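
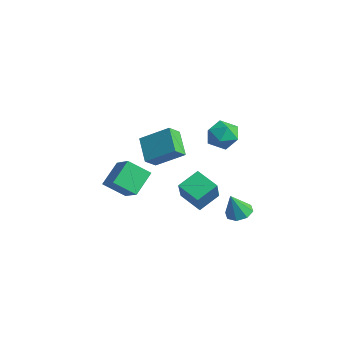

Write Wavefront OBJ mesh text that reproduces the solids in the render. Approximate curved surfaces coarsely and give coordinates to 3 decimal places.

v -4.228 -0.222 -0.431
v -3.027 0.967 0.639
v -4.424 0.59 -1.114
v -3.224 1.78 -0.044
v -2.856 -0.72 -1.416
v -1.656 0.47 -0.346
v -3.053 0.093 -2.099
v -1.852 1.282 -1.029
v -1.623 -3.501 -1.497
v -2.14 -2.241 -0.496
v -3.037 -3.342 -2.427
v -3.555 -2.082 -1.426
v -0.905 -2.478 -2.414
v -1.423 -1.218 -1.413
v -2.32 -2.319 -3.344
v -2.837 -1.059 -2.343
v 1.72 1.432 2.764
v 2.566 1.62 3.282
v 2.274 -0.06 2.398
v 3.12 0.128 2.916
v 2.242 0.023 3.404
v 1.9 0.946 3.63
v 2.94 0.614 2.05
v 2.598 1.537 2.276
v 3.32 1.114 2.841
v 2.889 0.749 3.677
v 1.951 0.811 2.003
v 1.52 0.446 2.839
v -2.541 1.407 -4.757
v -1.701 0.699 -3.232
v -2.625 2.747 -4.089
v -1.785 2.039 -2.564
v -1.175 1.781 -5.336
v -0.335 1.073 -3.811
v -1.259 3.121 -4.668
v -0.419 2.413 -3.143
v 2.19 2.07 -3.719
v 2.989 2.03 -3.724
v 2.17 1.49 -2.261
v 2.783 2.567 -3.513
v 2.229 2.813 -3.423
v 1.653 2.623 -3.507
v 1.391 2.11 -3.714
v 1.598 1.574 -3.925
v 2.151 1.328 -4.015
v 2.728 1.517 -3.932
f 2 4 1
f 5 2 1
f 1 4 3
f 3 5 1
f 2 8 4
f 6 2 5
f 6 8 2
f 4 8 3
f 7 5 3
f 3 8 7
f 7 6 5
f 8 6 7
f 10 12 9
f 13 10 9
f 9 12 11
f 11 13 9
f 10 16 12
f 14 10 13
f 14 16 10
f 12 16 11
f 15 13 11
f 11 16 15
f 15 14 13
f 16 14 15
f 17 28 22
f 17 22 18
f 17 18 24
f 17 24 27
f 17 27 28
f 18 22 26
f 22 28 21
f 28 27 19
f 27 24 23
f 24 18 25
f 20 26 21
f 20 21 19
f 20 19 23
f 20 23 25
f 20 25 26
f 21 26 22
f 19 21 28
f 23 19 27
f 25 23 24
f 26 25 18
f 30 32 29
f 33 30 29
f 29 32 31
f 31 33 29
f 30 36 32
f 34 30 33
f 34 36 30
f 32 36 31
f 35 33 31
f 31 36 35
f 35 34 33
f 36 34 35
f 38 37 40
f 38 40 39
f 40 37 41
f 40 41 39
f 41 37 42
f 41 42 39
f 42 37 43
f 42 43 39
f 43 37 44
f 43 44 39
f 44 37 45
f 44 45 39
f 45 37 46
f 45 46 39
f 46 37 38
f 46 38 39



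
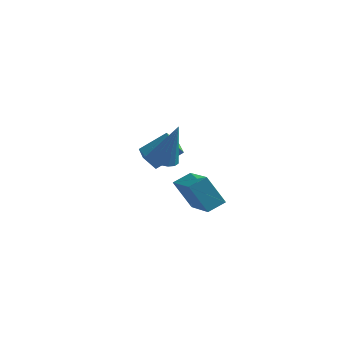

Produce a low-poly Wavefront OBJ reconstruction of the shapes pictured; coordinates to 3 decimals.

v 2.32 2.505 -3.602
v 3.687 0.966 -2.856
v 2.885 3.194 -3.219
v 4.253 1.655 -2.473
v 3.187 2.585 -5.027
v 4.555 1.046 -4.281
v 3.753 3.274 -4.644
v 5.12 1.735 -3.898
v 3.641 -1.769 0.156
v 4.132 -1.343 -0.009
v 4.319 -1.771 2.164
v 3.865 -1.142 0.081
v 3.538 -1.108 0.191
v 3.238 -1.251 0.292
v 3.047 -1.533 0.357
v 3.015 -1.878 0.367
v 3.15 -2.194 0.321
v 3.417 -2.396 0.23
v 3.744 -2.43 0.12
v 4.044 -2.286 0.019
v 4.235 -2.004 -0.045
v 4.267 -1.659 -0.056
v 2.04 -0.197 -0.811
v 3.077 0.434 0.087
v 1.512 0.603 -0.764
v 2.549 1.235 0.133
v 2.491 0.145 -1.573
v 3.528 0.777 -0.676
v 1.963 0.946 -1.527
v 3 1.577 -0.629
f 2 4 1
f 5 2 1
f 1 4 3
f 3 5 1
f 2 8 4
f 6 2 5
f 6 8 2
f 4 8 3
f 7 5 3
f 3 8 7
f 7 6 5
f 8 6 7
f 10 9 12
f 10 12 11
f 12 9 13
f 12 13 11
f 13 9 14
f 13 14 11
f 14 9 15
f 14 15 11
f 15 9 16
f 15 16 11
f 16 9 17
f 16 17 11
f 17 9 18
f 17 18 11
f 18 9 19
f 18 19 11
f 19 9 20
f 19 20 11
f 20 9 21
f 20 21 11
f 21 9 22
f 21 22 11
f 22 9 10
f 22 10 11
f 24 26 23
f 27 24 23
f 23 26 25
f 25 27 23
f 24 30 26
f 28 24 27
f 28 30 24
f 26 30 25
f 29 27 25
f 25 30 29
f 29 28 27
f 30 28 29



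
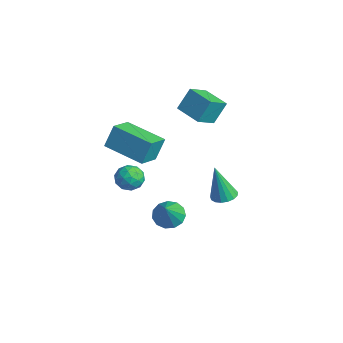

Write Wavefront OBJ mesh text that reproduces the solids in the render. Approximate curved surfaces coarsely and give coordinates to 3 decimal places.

v -3.533 3.227 1.898
v -3.185 2.178 2.543
v -3.559 3.923 3.043
v -3.21 2.874 3.688
v -2.11 3.586 1.712
v -1.761 2.537 2.357
v -2.135 4.282 2.857
v -1.787 3.233 3.502
v 1.302 -2.396 2.802
v 1.771 -2.081 2.346
v 1.909 -3.399 2.734
v 2.378 -3.084 2.278
v 2.357 -2.881 2.974
v 1.982 -2.262 3.017
v 1.698 -3.218 2.063
v 1.323 -2.599 2.106
v 2.015 -2.589 1.89
v 2.423 -2.381 2.453
v 1.257 -3.099 2.627
v 1.665 -2.891 3.19
v 1.483 -2.151 2.58
v 2.197 -3.329 2.5
v 2.185 -3.21 2.909
v 2.46 -3.025 2.641
v 1.607 -2.257 2.974
v 1.883 -2.072 2.706
v 2.227 -2.542 3.075
v 1.797 -3.408 2.374
v 2.073 -3.223 2.106
v 1.22 -2.455 2.439
v 1.495 -2.27 2.171
v 1.453 -2.938 2.005
v 1.902 -2.264 2.044
v 2.259 -2.853 2.004
v 1.86 -2.933 1.878
v 1.639 -2.569 1.903
v 2.142 -2.142 2.375
v 2.499 -2.731 2.335
v 2.487 -2.612 2.744
v 2.266 -2.248 2.769
v 2.286 -2.44 2.107
v 1.181 -2.749 2.745
v 1.538 -3.338 2.705
v 1.414 -3.232 2.311
v 1.193 -2.868 2.336
v 1.421 -2.627 3.076
v 1.778 -3.216 3.036
v 2.041 -2.911 3.177
v 1.82 -2.547 3.202
v 1.394 -3.04 2.973
v -2.511 -1.23 1.686
v -2.548 -0.72 2.87
v -0.679 -0.212 1.306
v -0.716 0.298 2.49
v -1.844 -2.258 2.15
v -1.881 -1.748 3.334
v -0.012 -1.24 1.77
v -0.049 -0.73 2.954
v 3.175 1.292 0.856
v 3.798 1.152 0.904
v 2.945 0.908 2.724
v 3.785 1.452 0.964
v 3.633 1.715 1
v 3.376 1.882 1.002
v 3.072 1.913 0.971
v 2.793 1.802 0.914
v 2.601 1.574 0.844
v 2.54 1.281 0.776
v 2.625 0.991 0.727
v 2.836 0.77 0.707
v 3.124 0.668 0.722
v 3.425 0.709 0.767
v 3.668 0.884 0.833
v 1.407 -0.59 -1.056
v 1.847 -1.003 -1.551
v 2.253 -1.21 0.216
v 2.05 -0.617 -1.497
v 2.049 -0.222 -1.304
v 1.844 0.056 -1.032
v 1.5 0.129 -0.768
v 1.127 -0.026 -0.595
v 0.842 -0.36 -0.569
v 0.737 -0.767 -0.698
v 0.845 -1.118 -0.94
v 1.13 -1.301 -1.22
v 1.504 -1.258 -1.447
f 2 4 1
f 5 2 1
f 1 4 3
f 3 5 1
f 2 8 4
f 6 2 5
f 6 8 2
f 4 8 3
f 7 5 3
f 3 8 7
f 7 6 5
f 8 6 7
f 9 46 25
f 46 20 49
f 25 49 14
f 46 49 25
f 9 25 21
f 25 14 26
f 21 26 10
f 25 26 21
f 9 21 30
f 21 10 31
f 30 31 16
f 21 31 30
f 9 30 42
f 30 16 45
f 42 45 19
f 30 45 42
f 9 42 46
f 42 19 50
f 46 50 20
f 42 50 46
f 10 26 37
f 26 14 40
f 37 40 18
f 26 40 37
f 14 49 27
f 49 20 48
f 27 48 13
f 49 48 27
f 20 50 47
f 50 19 43
f 47 43 11
f 50 43 47
f 19 45 44
f 45 16 32
f 44 32 15
f 45 32 44
f 16 31 36
f 31 10 33
f 36 33 17
f 31 33 36
f 12 38 24
f 38 18 39
f 24 39 13
f 38 39 24
f 12 24 22
f 24 13 23
f 22 23 11
f 24 23 22
f 12 22 29
f 22 11 28
f 29 28 15
f 22 28 29
f 12 29 34
f 29 15 35
f 34 35 17
f 29 35 34
f 12 34 38
f 34 17 41
f 38 41 18
f 34 41 38
f 13 39 27
f 39 18 40
f 27 40 14
f 39 40 27
f 11 23 47
f 23 13 48
f 47 48 20
f 23 48 47
f 15 28 44
f 28 11 43
f 44 43 19
f 28 43 44
f 17 35 36
f 35 15 32
f 36 32 16
f 35 32 36
f 18 41 37
f 41 17 33
f 37 33 10
f 41 33 37
f 52 54 51
f 55 52 51
f 51 54 53
f 53 55 51
f 52 58 54
f 56 52 55
f 56 58 52
f 54 58 53
f 57 55 53
f 53 58 57
f 57 56 55
f 58 56 57
f 60 59 62
f 60 62 61
f 62 59 63
f 62 63 61
f 63 59 64
f 63 64 61
f 64 59 65
f 64 65 61
f 65 59 66
f 65 66 61
f 66 59 67
f 66 67 61
f 67 59 68
f 67 68 61
f 68 59 69
f 68 69 61
f 69 59 70
f 69 70 61
f 70 59 71
f 70 71 61
f 71 59 72
f 71 72 61
f 72 59 73
f 72 73 61
f 73 59 60
f 73 60 61
f 75 74 77
f 75 77 76
f 77 74 78
f 77 78 76
f 78 74 79
f 78 79 76
f 79 74 80
f 79 80 76
f 80 74 81
f 80 81 76
f 81 74 82
f 81 82 76
f 82 74 83
f 82 83 76
f 83 74 84
f 83 84 76
f 84 74 85
f 84 85 76
f 85 74 86
f 85 86 76
f 86 74 75
f 86 75 76



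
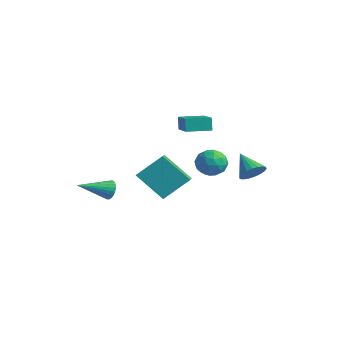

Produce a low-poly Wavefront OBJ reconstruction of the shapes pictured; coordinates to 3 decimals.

v 0.705 -3.31 -1.061
v 1.208 -1.943 0.176
v 2.083 -2.501 -2.514
v 2.586 -1.135 -1.278
v 1.754 -4.165 -0.542
v 2.257 -2.799 0.694
v 3.132 -3.357 -1.996
v 3.635 -1.99 -0.759
v -4.844 3.24 -1.269
v -5.089 3.369 -0.381
v -4.247 4.68 -1.313
v -4.492 4.809 -0.426
v -3.188 2.571 -0.714
v -3.433 2.7 0.173
v -2.591 4.011 -0.759
v -2.836 4.14 0.129
v 2.82 2.818 -1.824
v 3.331 2.768 -1.171
v 1.54 2.882 -0.816
v 3.31 3.109 -1.22
v 3.204 3.4 -1.373
v 3.032 3.59 -1.604
v 2.823 3.647 -1.872
v 2.613 3.56 -2.133
v 2.44 3.345 -2.34
v 2.332 3.039 -2.458
v 2.308 2.695 -2.466
v 2.373 2.372 -2.363
v 2.516 2.126 -2.167
v 2.71 2 -1.911
v 2.924 2.015 -1.641
v 3.12 2.169 -1.402
v 3.264 2.436 -1.236
v 2.175 0.337 -0.885
v 3.064 0.69 -0.854
v 2.536 -0.67 0.234
v 3.425 -0.317 0.265
v 2.689 0.212 0.57
v 2.466 0.835 -0.121
v 3.134 -0.815 -0.499
v 2.911 -0.192 -1.19
v 3.657 -0.022 -0.616
v 3.382 0.613 0.045
v 2.218 -0.593 -0.665
v 1.943 0.042 -0.004
v 2.588 0.602 -0.968
v 3.012 -0.582 0.348
v 2.58 -0.271 0.527
v 3.102 -0.063 0.545
v 2.236 0.687 -0.537
v 2.759 0.895 -0.519
v 2.539 0.614 0.318
v 2.841 -0.875 -0.101
v 3.364 -0.667 -0.083
v 2.498 0.083 -1.165
v 3.02 0.291 -1.147
v 3.061 -0.594 -0.938
v 3.458 0.391 -0.809
v 3.671 -0.201 -0.152
v 3.5 -0.494 -0.601
v 3.369 -0.128 -1.007
v 3.297 0.764 -0.421
v 3.509 0.172 0.237
v 3.077 0.483 0.416
v 2.945 0.849 0.01
v 3.645 0.346 -0.281
v 2.091 -0.152 -0.857
v 2.303 -0.744 -0.199
v 2.655 -0.829 -0.63
v 2.523 -0.463 -1.036
v 1.929 0.221 -0.468
v 2.142 -0.371 0.189
v 2.231 0.148 0.387
v 2.1 0.514 -0.019
v 1.955 -0.326 -0.339
v -3.242 -2.588 -4.032
v -2.893 -2.864 -4.559
v -3.658 -4.492 -3.308
v -2.698 -2.837 -4.375
v -2.586 -2.772 -4.14
v -2.574 -2.678 -3.887
v -2.663 -2.571 -3.657
v -2.841 -2.467 -3.484
v -3.08 -2.38 -3.394
v -3.343 -2.326 -3.402
v -3.591 -2.311 -3.505
v -3.786 -2.338 -3.689
v -3.898 -2.403 -3.925
v -3.911 -2.497 -4.177
v -3.821 -2.604 -4.407
v -3.643 -2.708 -4.58
v -3.405 -2.795 -4.67
v -3.141 -2.849 -4.663
f 2 4 1
f 5 2 1
f 1 4 3
f 3 5 1
f 2 8 4
f 6 2 5
f 6 8 2
f 4 8 3
f 7 5 3
f 3 8 7
f 7 6 5
f 8 6 7
f 10 12 9
f 13 10 9
f 9 12 11
f 11 13 9
f 10 16 12
f 14 10 13
f 14 16 10
f 12 16 11
f 15 13 11
f 11 16 15
f 15 14 13
f 16 14 15
f 18 17 20
f 18 20 19
f 20 17 21
f 20 21 19
f 21 17 22
f 21 22 19
f 22 17 23
f 22 23 19
f 23 17 24
f 23 24 19
f 24 17 25
f 24 25 19
f 25 17 26
f 25 26 19
f 26 17 27
f 26 27 19
f 27 17 28
f 27 28 19
f 28 17 29
f 28 29 19
f 29 17 30
f 29 30 19
f 30 17 31
f 30 31 19
f 31 17 32
f 31 32 19
f 32 17 33
f 32 33 19
f 33 17 18
f 33 18 19
f 34 71 50
f 71 45 74
f 50 74 39
f 71 74 50
f 34 50 46
f 50 39 51
f 46 51 35
f 50 51 46
f 34 46 55
f 46 35 56
f 55 56 41
f 46 56 55
f 34 55 67
f 55 41 70
f 67 70 44
f 55 70 67
f 34 67 71
f 67 44 75
f 71 75 45
f 67 75 71
f 35 51 62
f 51 39 65
f 62 65 43
f 51 65 62
f 39 74 52
f 74 45 73
f 52 73 38
f 74 73 52
f 45 75 72
f 75 44 68
f 72 68 36
f 75 68 72
f 44 70 69
f 70 41 57
f 69 57 40
f 70 57 69
f 41 56 61
f 56 35 58
f 61 58 42
f 56 58 61
f 37 63 49
f 63 43 64
f 49 64 38
f 63 64 49
f 37 49 47
f 49 38 48
f 47 48 36
f 49 48 47
f 37 47 54
f 47 36 53
f 54 53 40
f 47 53 54
f 37 54 59
f 54 40 60
f 59 60 42
f 54 60 59
f 37 59 63
f 59 42 66
f 63 66 43
f 59 66 63
f 38 64 52
f 64 43 65
f 52 65 39
f 64 65 52
f 36 48 72
f 48 38 73
f 72 73 45
f 48 73 72
f 40 53 69
f 53 36 68
f 69 68 44
f 53 68 69
f 42 60 61
f 60 40 57
f 61 57 41
f 60 57 61
f 43 66 62
f 66 42 58
f 62 58 35
f 66 58 62
f 77 76 79
f 77 79 78
f 79 76 80
f 79 80 78
f 80 76 81
f 80 81 78
f 81 76 82
f 81 82 78
f 82 76 83
f 82 83 78
f 83 76 84
f 83 84 78
f 84 76 85
f 84 85 78
f 85 76 86
f 85 86 78
f 86 76 87
f 86 87 78
f 87 76 88
f 87 88 78
f 88 76 89
f 88 89 78
f 89 76 90
f 89 90 78
f 90 76 91
f 90 91 78
f 91 76 92
f 91 92 78
f 92 76 93
f 92 93 78
f 93 76 77
f 93 77 78



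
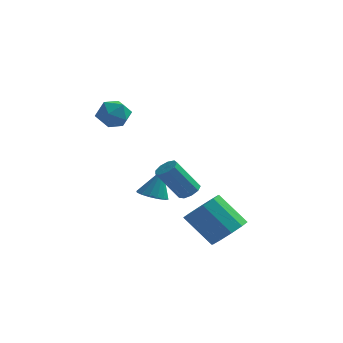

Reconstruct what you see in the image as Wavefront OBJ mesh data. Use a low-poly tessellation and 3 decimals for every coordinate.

v -0.342 1.39 -3.16
v -0.097 1.791 -2.893
v -0.974 1.39 -1.492
v -1.218 0.99 -1.76
v -0.407 1.915 -3.051
v -1.284 1.515 -1.651
v -0.686 1.794 -3.261
v -1.563 1.393 -1.86
v -0.804 1.484 -3.423
v -1.681 1.083 -2.022
v -0.706 1.13 -3.462
v -1.582 0.729 -2.062
v -0.437 0.898 -3.361
v -1.313 0.497 -1.96
v -0.124 0.896 -3.165
v -1 0.496 -1.764
v 0.088 1.126 -2.967
v -0.789 0.725 -1.567
v 0.098 1.479 -2.86
v -0.778 1.079 -1.459
v -2.094 2.068 -3.906
v -1.479 1.736 -3.946
v -1.766 2.512 -2.554
v -1.413 2.07 -4.071
v -1.53 2.403 -4.152
v -1.798 2.647 -4.167
v -2.145 2.735 -4.112
v -2.478 2.645 -4.002
v -2.709 2.4 -3.866
v -2.774 2.067 -3.741
v -2.657 1.733 -3.66
v -2.389 1.49 -3.645
v -2.042 1.401 -3.7
v -1.709 1.492 -3.81
v 1.942 -1.202 -4.066
v 2.602 -0.984 -3.463
v 1.398 -0.739 -2.232
v 0.738 -0.958 -2.834
v 2.435 -0.506 -3.722
v 1.23 -0.261 -2.491
v 2.08 -0.294 -4.112
v 0.875 -0.049 -2.881
v 1.672 -0.429 -4.484
v 0.467 -0.184 -3.253
v 1.367 -0.86 -4.697
v 0.162 -0.615 -3.465
v 1.282 -1.421 -4.668
v 0.078 -1.176 -3.437
v 1.45 -1.899 -4.409
v 0.245 -1.654 -3.178
v 1.805 -2.111 -4.019
v 0.6 -1.866 -2.788
v 2.213 -1.976 -3.647
v 1.008 -1.731 -2.416
v 2.518 -1.545 -3.435
v 1.313 -1.3 -2.203
v -3.198 1.001 1.031
v -2.829 0.412 0.637
v -3.531 0.168 1.963
v -3.162 -0.421 1.569
v -2.734 0.166 1.903
v -2.529 0.68 1.327
v -3.831 -0.1 1.273
v -3.626 0.414 0.697
v -3.221 -0.269 0.787
v -2.542 -0.104 1.175
v -3.818 0.684 1.425
v -3.139 0.849 1.813
f 2 1 5
f 2 5 3
f 3 5 6
f 3 6 4
f 5 1 7
f 5 7 6
f 6 7 8
f 6 8 4
f 7 1 9
f 7 9 8
f 8 9 10
f 8 10 4
f 9 1 11
f 9 11 10
f 10 11 12
f 10 12 4
f 11 1 13
f 11 13 12
f 12 13 14
f 12 14 4
f 13 1 15
f 13 15 14
f 14 15 16
f 14 16 4
f 15 1 17
f 15 17 16
f 16 17 18
f 16 18 4
f 17 1 19
f 17 19 18
f 18 19 20
f 18 20 4
f 19 1 2
f 19 2 20
f 20 2 3
f 20 3 4
f 22 21 24
f 22 24 23
f 24 21 25
f 24 25 23
f 25 21 26
f 25 26 23
f 26 21 27
f 26 27 23
f 27 21 28
f 27 28 23
f 28 21 29
f 28 29 23
f 29 21 30
f 29 30 23
f 30 21 31
f 30 31 23
f 31 21 32
f 31 32 23
f 32 21 33
f 32 33 23
f 33 21 34
f 33 34 23
f 34 21 22
f 34 22 23
f 36 35 39
f 36 39 37
f 37 39 40
f 37 40 38
f 39 35 41
f 39 41 40
f 40 41 42
f 40 42 38
f 41 35 43
f 41 43 42
f 42 43 44
f 42 44 38
f 43 35 45
f 43 45 44
f 44 45 46
f 44 46 38
f 45 35 47
f 45 47 46
f 46 47 48
f 46 48 38
f 47 35 49
f 47 49 48
f 48 49 50
f 48 50 38
f 49 35 51
f 49 51 50
f 50 51 52
f 50 52 38
f 51 35 53
f 51 53 52
f 52 53 54
f 52 54 38
f 53 35 55
f 53 55 54
f 54 55 56
f 54 56 38
f 55 35 36
f 55 36 56
f 56 36 37
f 56 37 38
f 57 68 62
f 57 62 58
f 57 58 64
f 57 64 67
f 57 67 68
f 58 62 66
f 62 68 61
f 68 67 59
f 67 64 63
f 64 58 65
f 60 66 61
f 60 61 59
f 60 59 63
f 60 63 65
f 60 65 66
f 61 66 62
f 59 61 68
f 63 59 67
f 65 63 64
f 66 65 58



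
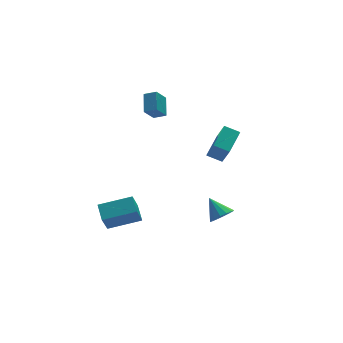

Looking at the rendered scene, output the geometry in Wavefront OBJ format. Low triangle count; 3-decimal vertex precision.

v 2.536 2.364 -0.234
v 2.632 1.53 1.175
v 3.676 3.539 0.384
v 3.773 2.705 1.792
v 3.307 1.815 -0.612
v 3.404 0.981 0.796
v 4.448 2.99 0.005
v 4.544 2.156 1.414
v 1.081 -3.582 -0.889
v 1.698 -3.176 -1.104
v 0.719 -2.558 0.009
v 1.408 -3.061 -1.352
v 1.03 -3.086 -1.476
v 0.665 -3.244 -1.442
v 0.412 -3.492 -1.261
v 0.338 -3.765 -0.98
v 0.463 -3.989 -0.674
v 0.753 -4.104 -0.427
v 1.132 -4.079 -0.303
v 1.496 -3.921 -0.336
v 1.749 -3.672 -0.518
v 1.823 -3.4 -0.799
v -0.392 2.676 4.246
v 0.003 3.769 4.971
v -1.009 3.112 3.926
v -0.613 4.205 4.65
v 0.313 3.015 3.35
v 0.709 4.108 4.074
v -0.303 3.451 3.029
v 0.092 4.544 3.754
v -2.968 -1.028 -1.235
v -2.853 0.021 -0.73
v -4.874 -0.566 -1.758
v -4.759 0.483 -1.253
v -2.461 -0.443 -2.567
v -2.346 0.606 -2.062
v -4.367 0.019 -3.09
v -4.252 1.068 -2.585
f 2 4 1
f 5 2 1
f 1 4 3
f 3 5 1
f 2 8 4
f 6 2 5
f 6 8 2
f 4 8 3
f 7 5 3
f 3 8 7
f 7 6 5
f 8 6 7
f 10 9 12
f 10 12 11
f 12 9 13
f 12 13 11
f 13 9 14
f 13 14 11
f 14 9 15
f 14 15 11
f 15 9 16
f 15 16 11
f 16 9 17
f 16 17 11
f 17 9 18
f 17 18 11
f 18 9 19
f 18 19 11
f 19 9 20
f 19 20 11
f 20 9 21
f 20 21 11
f 21 9 22
f 21 22 11
f 22 9 10
f 22 10 11
f 24 26 23
f 27 24 23
f 23 26 25
f 25 27 23
f 24 30 26
f 28 24 27
f 28 30 24
f 26 30 25
f 29 27 25
f 25 30 29
f 29 28 27
f 30 28 29
f 32 34 31
f 35 32 31
f 31 34 33
f 33 35 31
f 32 38 34
f 36 32 35
f 36 38 32
f 34 38 33
f 37 35 33
f 33 38 37
f 37 36 35
f 38 36 37



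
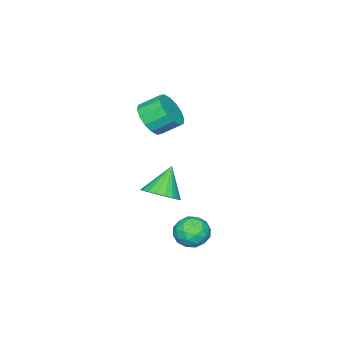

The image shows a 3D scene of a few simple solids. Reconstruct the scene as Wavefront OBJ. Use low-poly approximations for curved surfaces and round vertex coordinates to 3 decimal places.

v 1.603 3.082 -1.851
v 2.434 3.308 -2.315
v 2.186 1.652 -1.505
v 3.017 1.878 -1.969
v 2.79 2.323 -1.129
v 2.429 3.207 -1.343
v 2.191 1.753 -2.477
v 1.83 2.637 -2.691
v 2.797 2.487 -2.703
v 3.167 2.839 -1.869
v 1.453 2.121 -1.951
v 1.823 2.473 -1.117
v 1.967 3.32 -2.113
v 2.653 1.64 -1.707
v 2.519 1.901 -1.213
v 3.007 2.034 -1.486
v 1.965 3.261 -1.542
v 2.453 3.394 -1.815
v 2.662 2.815 -1.117
v 2.167 1.566 -2.005
v 2.655 1.699 -2.278
v 1.613 2.926 -2.334
v 2.101 3.059 -2.607
v 1.958 2.145 -2.703
v 2.669 2.971 -2.614
v 3.011 2.13 -2.411
v 2.526 2.057 -2.709
v 2.314 2.576 -2.835
v 2.886 3.178 -2.124
v 3.229 2.338 -1.921
v 3.096 2.599 -1.427
v 2.884 3.119 -1.552
v 3.1 2.695 -2.352
v 1.391 2.622 -1.899
v 1.734 1.782 -1.696
v 1.736 1.841 -2.268
v 1.524 2.361 -2.393
v 1.609 2.83 -1.409
v 1.951 1.989 -1.206
v 2.306 2.384 -0.985
v 2.094 2.903 -1.111
v 1.52 2.265 -1.468
v 0.323 -1.482 3.614
v 1.099 -0.805 3.365
v 0.533 0.12 4.117
v -0.243 -0.558 4.366
v 0.715 -0.728 2.981
v 0.148 0.197 3.734
v 0.226 -0.853 2.767
v -0.341 0.072 3.519
v -0.238 -1.147 2.779
v -0.804 -0.222 3.532
v -0.55 -1.531 3.015
v -1.117 -0.606 3.768
v -0.629 -1.902 3.412
v -1.196 -0.977 4.165
v -0.453 -2.16 3.863
v -1.019 -1.235 4.615
v -0.068 -2.237 4.246
v -0.635 -1.312 4.999
v 0.421 -2.112 4.461
v -0.146 -1.187 5.213
v 0.884 -1.818 4.448
v 0.318 -0.893 5.201
v 1.197 -1.434 4.212
v 0.63 -0.509 4.965
v 1.276 -1.063 3.815
v 0.709 -0.138 4.568
v -0.49 -1.455 -2.26
v 0.048 -2.314 -1.918
v -1.65 -1.585 -0.76
v 0.268 -1.982 -1.719
v 0.357 -1.559 -1.614
v 0.299 -1.118 -1.62
v 0.105 -0.735 -1.737
v -0.193 -0.476 -1.944
v -0.541 -0.387 -2.206
v -0.881 -0.482 -2.477
v -1.153 -0.746 -2.711
v -1.31 -1.132 -2.866
v -1.326 -1.574 -2.917
v -1.197 -1.995 -2.854
v -0.946 -2.323 -2.688
v -0.616 -2.5 -2.448
v -0.264 -2.497 -2.176
f 1 38 17
f 38 12 41
f 17 41 6
f 38 41 17
f 1 17 13
f 17 6 18
f 13 18 2
f 17 18 13
f 1 13 22
f 13 2 23
f 22 23 8
f 13 23 22
f 1 22 34
f 22 8 37
f 34 37 11
f 22 37 34
f 1 34 38
f 34 11 42
f 38 42 12
f 34 42 38
f 2 18 29
f 18 6 32
f 29 32 10
f 18 32 29
f 6 41 19
f 41 12 40
f 19 40 5
f 41 40 19
f 12 42 39
f 42 11 35
f 39 35 3
f 42 35 39
f 11 37 36
f 37 8 24
f 36 24 7
f 37 24 36
f 8 23 28
f 23 2 25
f 28 25 9
f 23 25 28
f 4 30 16
f 30 10 31
f 16 31 5
f 30 31 16
f 4 16 14
f 16 5 15
f 14 15 3
f 16 15 14
f 4 14 21
f 14 3 20
f 21 20 7
f 14 20 21
f 4 21 26
f 21 7 27
f 26 27 9
f 21 27 26
f 4 26 30
f 26 9 33
f 30 33 10
f 26 33 30
f 5 31 19
f 31 10 32
f 19 32 6
f 31 32 19
f 3 15 39
f 15 5 40
f 39 40 12
f 15 40 39
f 7 20 36
f 20 3 35
f 36 35 11
f 20 35 36
f 9 27 28
f 27 7 24
f 28 24 8
f 27 24 28
f 10 33 29
f 33 9 25
f 29 25 2
f 33 25 29
f 44 43 47
f 44 47 45
f 45 47 48
f 45 48 46
f 47 43 49
f 47 49 48
f 48 49 50
f 48 50 46
f 49 43 51
f 49 51 50
f 50 51 52
f 50 52 46
f 51 43 53
f 51 53 52
f 52 53 54
f 52 54 46
f 53 43 55
f 53 55 54
f 54 55 56
f 54 56 46
f 55 43 57
f 55 57 56
f 56 57 58
f 56 58 46
f 57 43 59
f 57 59 58
f 58 59 60
f 58 60 46
f 59 43 61
f 59 61 60
f 60 61 62
f 60 62 46
f 61 43 63
f 61 63 62
f 62 63 64
f 62 64 46
f 63 43 65
f 63 65 64
f 64 65 66
f 64 66 46
f 65 43 67
f 65 67 66
f 66 67 68
f 66 68 46
f 67 43 44
f 67 44 68
f 68 44 45
f 68 45 46
f 70 69 72
f 70 72 71
f 72 69 73
f 72 73 71
f 73 69 74
f 73 74 71
f 74 69 75
f 74 75 71
f 75 69 76
f 75 76 71
f 76 69 77
f 76 77 71
f 77 69 78
f 77 78 71
f 78 69 79
f 78 79 71
f 79 69 80
f 79 80 71
f 80 69 81
f 80 81 71
f 81 69 82
f 81 82 71
f 82 69 83
f 82 83 71
f 83 69 84
f 83 84 71
f 84 69 85
f 84 85 71
f 85 69 70
f 85 70 71



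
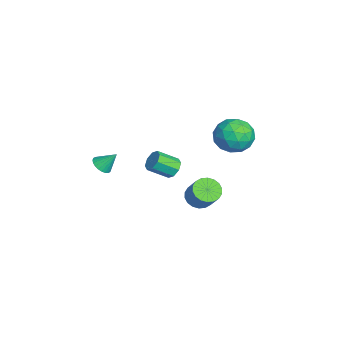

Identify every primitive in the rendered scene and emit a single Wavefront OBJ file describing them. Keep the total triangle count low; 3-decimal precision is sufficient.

v 0.676 -4.246 -0.072
v 1.124 -3.94 -0.412
v 0.824 -3.454 0.832
v 0.917 -3.82 -0.484
v 0.674 -3.764 -0.493
v 0.431 -3.782 -0.438
v 0.226 -3.87 -0.327
v 0.089 -4.016 -0.178
v 0.041 -4.196 -0.012
v 0.09 -4.384 0.145
v 0.229 -4.551 0.269
v 0.435 -4.672 0.341
v 0.679 -4.727 0.35
v 0.922 -4.71 0.295
v 1.127 -4.621 0.184
v 1.264 -4.476 0.034
v 1.312 -4.295 -0.132
v 1.262 -4.107 -0.289
v -3.05 3.86 -1.161
v -1.848 3.969 -0.87
v -3.232 2.351 0.15
v -2.03 2.46 0.441
v -2.831 3.35 0.768
v -2.718 4.282 -0.043
v -2.362 2.038 -0.677
v -2.249 2.97 -1.488
v -1.423 2.842 -0.571
v -1.713 3.653 0.322
v -3.367 2.667 -1.042
v -3.657 3.478 -0.149
v -2.433 4.047 -1.131
v -2.647 2.273 0.411
v -3.117 2.796 0.603
v -2.411 2.86 0.774
v -2.944 4.231 -0.645
v -2.238 4.295 -0.473
v -2.816 3.931 0.489
v -2.842 2.025 -0.247
v -2.136 2.089 -0.075
v -2.669 3.46 -1.494
v -1.963 3.524 -1.323
v -2.264 2.389 -1.209
v -1.477 3.449 -0.784
v -1.584 2.562 -0.013
v -1.779 2.313 -0.67
v -1.713 2.862 -1.147
v -1.648 3.925 -0.259
v -1.754 3.038 0.512
v -2.225 3.562 0.704
v -2.159 4.11 0.227
v -1.398 3.263 -0.083
v -3.326 3.282 -1.232
v -3.432 2.395 -0.461
v -2.921 2.21 -0.947
v -2.855 2.758 -1.424
v -3.496 3.758 -0.707
v -3.603 2.871 0.064
v -3.367 3.458 0.427
v -3.301 4.007 -0.05
v -3.682 3.057 -0.637
v -0.353 1.044 -3.689
v 0.112 0.36 -3.837
v 0.998 0.712 -2.679
v 0.533 1.396 -2.531
v 0.28 0.622 -4.045
v 1.166 0.973 -2.887
v 0.323 0.967 -4.182
v 1.209 1.318 -3.024
v 0.232 1.327 -4.222
v 1.117 1.679 -3.064
v 0.025 1.631 -4.156
v 0.911 1.983 -2.998
v -0.257 1.82 -3.998
v 0.629 2.171 -2.84
v -0.558 1.854 -3.778
v 0.328 2.206 -2.62
v -0.818 1.728 -3.541
v 0.068 2.08 -2.383
v -0.986 1.467 -3.333
v -0.1 1.818 -2.175
v -1.029 1.122 -3.196
v -0.143 1.473 -2.038
v -0.937 0.761 -3.156
v -0.052 1.113 -1.998
v -0.731 0.457 -3.222
v 0.155 0.809 -2.064
v -0.449 0.269 -3.38
v 0.437 0.62 -2.222
v -0.148 0.234 -3.6
v 0.738 0.586 -2.442
v 2.245 -0.57 0.548
v 2.81 -0.342 0.801
v 2.92 -1.462 1.565
v 2.355 -1.69 1.312
v 2.406 -0.199 1.069
v 2.516 -1.319 1.833
v 1.908 -0.273 1.032
v 2.018 -1.393 1.796
v 1.607 -0.522 0.711
v 1.717 -1.641 1.475
v 1.68 -0.798 0.295
v 1.79 -1.918 1.059
v 2.084 -0.941 0.027
v 2.194 -2.061 0.791
v 2.582 -0.867 0.064
v 2.692 -1.987 0.828
v 2.883 -0.619 0.385
v 2.993 -1.738 1.149
f 2 1 4
f 2 4 3
f 4 1 5
f 4 5 3
f 5 1 6
f 5 6 3
f 6 1 7
f 6 7 3
f 7 1 8
f 7 8 3
f 8 1 9
f 8 9 3
f 9 1 10
f 9 10 3
f 10 1 11
f 10 11 3
f 11 1 12
f 11 12 3
f 12 1 13
f 12 13 3
f 13 1 14
f 13 14 3
f 14 1 15
f 14 15 3
f 15 1 16
f 15 16 3
f 16 1 17
f 16 17 3
f 17 1 18
f 17 18 3
f 18 1 2
f 18 2 3
f 19 56 35
f 56 30 59
f 35 59 24
f 56 59 35
f 19 35 31
f 35 24 36
f 31 36 20
f 35 36 31
f 19 31 40
f 31 20 41
f 40 41 26
f 31 41 40
f 19 40 52
f 40 26 55
f 52 55 29
f 40 55 52
f 19 52 56
f 52 29 60
f 56 60 30
f 52 60 56
f 20 36 47
f 36 24 50
f 47 50 28
f 36 50 47
f 24 59 37
f 59 30 58
f 37 58 23
f 59 58 37
f 30 60 57
f 60 29 53
f 57 53 21
f 60 53 57
f 29 55 54
f 55 26 42
f 54 42 25
f 55 42 54
f 26 41 46
f 41 20 43
f 46 43 27
f 41 43 46
f 22 48 34
f 48 28 49
f 34 49 23
f 48 49 34
f 22 34 32
f 34 23 33
f 32 33 21
f 34 33 32
f 22 32 39
f 32 21 38
f 39 38 25
f 32 38 39
f 22 39 44
f 39 25 45
f 44 45 27
f 39 45 44
f 22 44 48
f 44 27 51
f 48 51 28
f 44 51 48
f 23 49 37
f 49 28 50
f 37 50 24
f 49 50 37
f 21 33 57
f 33 23 58
f 57 58 30
f 33 58 57
f 25 38 54
f 38 21 53
f 54 53 29
f 38 53 54
f 27 45 46
f 45 25 42
f 46 42 26
f 45 42 46
f 28 51 47
f 51 27 43
f 47 43 20
f 51 43 47
f 62 61 65
f 62 65 63
f 63 65 66
f 63 66 64
f 65 61 67
f 65 67 66
f 66 67 68
f 66 68 64
f 67 61 69
f 67 69 68
f 68 69 70
f 68 70 64
f 69 61 71
f 69 71 70
f 70 71 72
f 70 72 64
f 71 61 73
f 71 73 72
f 72 73 74
f 72 74 64
f 73 61 75
f 73 75 74
f 74 75 76
f 74 76 64
f 75 61 77
f 75 77 76
f 76 77 78
f 76 78 64
f 77 61 79
f 77 79 78
f 78 79 80
f 78 80 64
f 79 61 81
f 79 81 80
f 80 81 82
f 80 82 64
f 81 61 83
f 81 83 82
f 82 83 84
f 82 84 64
f 83 61 85
f 83 85 84
f 84 85 86
f 84 86 64
f 85 61 87
f 85 87 86
f 86 87 88
f 86 88 64
f 87 61 89
f 87 89 88
f 88 89 90
f 88 90 64
f 89 61 62
f 89 62 90
f 90 62 63
f 90 63 64
f 92 91 95
f 92 95 93
f 93 95 96
f 93 96 94
f 95 91 97
f 95 97 96
f 96 97 98
f 96 98 94
f 97 91 99
f 97 99 98
f 98 99 100
f 98 100 94
f 99 91 101
f 99 101 100
f 100 101 102
f 100 102 94
f 101 91 103
f 101 103 102
f 102 103 104
f 102 104 94
f 103 91 105
f 103 105 104
f 104 105 106
f 104 106 94
f 105 91 107
f 105 107 106
f 106 107 108
f 106 108 94
f 107 91 92
f 107 92 108
f 108 92 93
f 108 93 94



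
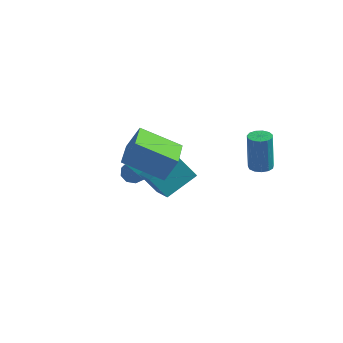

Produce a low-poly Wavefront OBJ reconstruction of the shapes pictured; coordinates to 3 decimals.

v -1.328 -1.955 0.755
v -0.789 -1.637 1.94
v -1.81 -0.268 0.522
v -1.272 0.05 1.707
v 0.552 -1.55 -0.207
v 1.09 -1.232 0.978
v 0.069 0.137 -0.44
v 0.608 0.455 0.745
v 3.188 3.769 -2.3
v 3.68 3.431 -2.243
v 3.544 3.573 -0.242
v 3.052 3.911 -0.3
v 3.786 3.751 -2.258
v 3.65 3.894 -0.258
v 3.702 4.078 -2.287
v 3.566 4.22 -0.287
v 3.455 4.306 -2.32
v 3.319 4.448 -0.32
v 3.123 4.364 -2.347
v 2.987 4.506 -0.347
v 2.812 4.233 -2.359
v 2.676 4.375 -0.358
v 2.62 3.954 -2.352
v 2.484 4.097 -0.352
v 2.608 3.617 -2.329
v 2.472 3.759 -0.328
v 2.781 3.328 -2.297
v 2.645 3.47 -0.296
v 3.083 3.179 -2.265
v 2.947 3.321 -0.265
v 3.418 3.217 -2.245
v 3.282 3.36 -0.245
v -0.087 0.35 -2.965
v -0.957 0.329 -1.972
v -1.15 1.67 -3.868
v -2.02 1.649 -2.876
v 0.84 1.671 -2.124
v -0.03 1.65 -1.132
v -0.223 2.991 -3.028
v -1.093 2.97 -2.035
v -3.175 3.698 -4.489
v -2.517 3.85 -4.417
v -3.025 2.282 -2.891
v -2.775 4.127 -4.147
v -3.22 4.203 -4.037
v -3.645 4.043 -4.139
v -3.85 3.721 -4.405
v -3.739 3.388 -4.71
v -3.365 3.2 -4.912
v -2.902 3.244 -4.916
v -2.567 3.501 -4.72
f 2 4 1
f 5 2 1
f 1 4 3
f 3 5 1
f 2 8 4
f 6 2 5
f 6 8 2
f 4 8 3
f 7 5 3
f 3 8 7
f 7 6 5
f 8 6 7
f 10 9 13
f 10 13 11
f 11 13 14
f 11 14 12
f 13 9 15
f 13 15 14
f 14 15 16
f 14 16 12
f 15 9 17
f 15 17 16
f 16 17 18
f 16 18 12
f 17 9 19
f 17 19 18
f 18 19 20
f 18 20 12
f 19 9 21
f 19 21 20
f 20 21 22
f 20 22 12
f 21 9 23
f 21 23 22
f 22 23 24
f 22 24 12
f 23 9 25
f 23 25 24
f 24 25 26
f 24 26 12
f 25 9 27
f 25 27 26
f 26 27 28
f 26 28 12
f 27 9 29
f 27 29 28
f 28 29 30
f 28 30 12
f 29 9 31
f 29 31 30
f 30 31 32
f 30 32 12
f 31 9 10
f 31 10 32
f 32 10 11
f 32 11 12
f 34 36 33
f 37 34 33
f 33 36 35
f 35 37 33
f 34 40 36
f 38 34 37
f 38 40 34
f 36 40 35
f 39 37 35
f 35 40 39
f 39 38 37
f 40 38 39
f 42 41 44
f 42 44 43
f 44 41 45
f 44 45 43
f 45 41 46
f 45 46 43
f 46 41 47
f 46 47 43
f 47 41 48
f 47 48 43
f 48 41 49
f 48 49 43
f 49 41 50
f 49 50 43
f 50 41 51
f 50 51 43
f 51 41 42
f 51 42 43



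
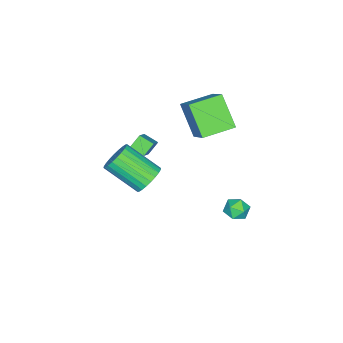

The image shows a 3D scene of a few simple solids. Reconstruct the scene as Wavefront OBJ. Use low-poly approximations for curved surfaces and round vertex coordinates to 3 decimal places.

v 2.275 -1.115 1.38
v 2.801 -0.696 1.916
v 2.991 -2.447 3.096
v 2.465 -2.865 2.56
v 2.503 -0.634 2.055
v 2.692 -2.385 3.236
v 2.169 -0.645 2.092
v 2.359 -2.396 3.273
v 1.852 -0.728 2.021
v 2.042 -2.478 3.202
v 1.599 -0.87 1.852
v 1.789 -2.62 3.032
v 1.449 -1.048 1.61
v 1.639 -2.799 2.791
v 1.425 -1.237 1.334
v 1.615 -2.988 2.515
v 1.53 -1.408 1.065
v 1.72 -3.158 2.246
v 1.749 -1.533 0.844
v 1.939 -3.284 2.024
v 2.048 -1.595 0.704
v 2.237 -3.346 1.885
v 2.381 -1.584 0.667
v 2.571 -3.335 1.848
v 2.698 -1.502 0.738
v 2.888 -3.252 1.919
v 2.951 -1.36 0.908
v 3.141 -3.11 2.088
v 3.101 -1.181 1.149
v 3.291 -2.932 2.33
v 3.125 -0.992 1.425
v 3.315 -2.743 2.606
v 3.02 -0.822 1.694
v 3.21 -2.572 2.875
v -2.243 2.02 -3.256
v -1.698 2.031 -3.751
v -1.942 0.909 -2.949
v -1.397 0.92 -3.444
v -1.356 1.341 -2.842
v -1.542 2.028 -3.032
v -2.098 0.912 -3.668
v -2.284 1.599 -3.858
v -1.609 1.346 -4.006
v -1.15 1.611 -3.495
v -2.49 1.329 -3.205
v -2.031 1.594 -2.694
v -2.309 -4.143 -0.332
v -1.299 -3.804 0.56
v -2.312 -3.338 -0.635
v -1.302 -2.999 0.258
v -1.718 -4.361 -0.918
v -0.708 -4.022 -0.025
v -1.721 -3.556 -1.22
v -0.711 -3.217 -0.328
v -3.364 -0.029 1.415
v -4.034 -1.185 2.929
v -2.347 1.037 2.678
v -3.017 -0.12 4.192
v -1.983 -1.1 1.208
v -2.653 -2.257 2.722
v -0.966 -0.035 2.471
v -1.636 -1.191 3.985
f 2 1 5
f 2 5 3
f 3 5 6
f 3 6 4
f 5 1 7
f 5 7 6
f 6 7 8
f 6 8 4
f 7 1 9
f 7 9 8
f 8 9 10
f 8 10 4
f 9 1 11
f 9 11 10
f 10 11 12
f 10 12 4
f 11 1 13
f 11 13 12
f 12 13 14
f 12 14 4
f 13 1 15
f 13 15 14
f 14 15 16
f 14 16 4
f 15 1 17
f 15 17 16
f 16 17 18
f 16 18 4
f 17 1 19
f 17 19 18
f 18 19 20
f 18 20 4
f 19 1 21
f 19 21 20
f 20 21 22
f 20 22 4
f 21 1 23
f 21 23 22
f 22 23 24
f 22 24 4
f 23 1 25
f 23 25 24
f 24 25 26
f 24 26 4
f 25 1 27
f 25 27 26
f 26 27 28
f 26 28 4
f 27 1 29
f 27 29 28
f 28 29 30
f 28 30 4
f 29 1 31
f 29 31 30
f 30 31 32
f 30 32 4
f 31 1 33
f 31 33 32
f 32 33 34
f 32 34 4
f 33 1 2
f 33 2 34
f 34 2 3
f 34 3 4
f 35 46 40
f 35 40 36
f 35 36 42
f 35 42 45
f 35 45 46
f 36 40 44
f 40 46 39
f 46 45 37
f 45 42 41
f 42 36 43
f 38 44 39
f 38 39 37
f 38 37 41
f 38 41 43
f 38 43 44
f 39 44 40
f 37 39 46
f 41 37 45
f 43 41 42
f 44 43 36
f 48 50 47
f 51 48 47
f 47 50 49
f 49 51 47
f 48 54 50
f 52 48 51
f 52 54 48
f 50 54 49
f 53 51 49
f 49 54 53
f 53 52 51
f 54 52 53
f 56 58 55
f 59 56 55
f 55 58 57
f 57 59 55
f 56 62 58
f 60 56 59
f 60 62 56
f 58 62 57
f 61 59 57
f 57 62 61
f 61 60 59
f 62 60 61



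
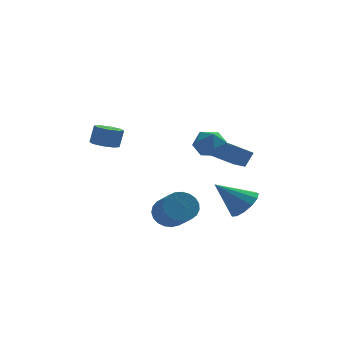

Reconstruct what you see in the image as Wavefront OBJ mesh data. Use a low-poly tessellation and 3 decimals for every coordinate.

v -0.542 -1.542 -1.032
v -0.051 -0.974 -0.387
v 0.412 -2.649 0.737
v -0.078 -3.218 0.092
v -0.432 -0.973 -0.229
v 0.032 -2.649 0.895
v -0.831 -1.071 -0.21
v -0.368 -2.747 0.913
v -1.181 -1.251 -0.334
v -0.717 -2.926 0.79
v -1.419 -1.481 -0.578
v -0.956 -3.156 0.546
v -1.507 -1.721 -0.9
v -1.043 -3.397 0.223
v -1.427 -1.931 -1.246
v -0.963 -3.606 -0.122
v -1.194 -2.073 -1.554
v -0.731 -3.749 -0.43
v -0.849 -2.124 -1.772
v -0.385 -3.799 -0.648
v -0.45 -2.074 -1.862
v 0.013 -3.749 -0.738
v -0.067 -1.932 -1.809
v 0.396 -3.607 -0.685
v 0.233 -1.723 -1.621
v 0.697 -3.398 -0.497
v 0.4 -1.482 -1.331
v 0.864 -3.158 -0.207
v 0.404 -1.252 -0.99
v 0.867 -2.928 0.134
v 0.244 -1.072 -0.656
v 0.708 -2.748 0.468
v -3.666 3.716 2.075
v -2.859 3.545 1.915
v -2.588 3.753 3.066
v -3.394 3.924 3.225
v -2.999 4.167 1.836
v -2.727 4.375 2.986
v -3.529 4.526 1.896
v -3.258 4.733 3.047
v -4.14 4.409 2.061
v -3.868 4.617 3.212
v -4.472 3.887 2.234
v -4.201 4.095 3.385
v -4.333 3.265 2.314
v -4.061 3.473 3.464
v -3.802 2.907 2.253
v -3.531 3.114 3.404
v -3.192 3.023 2.088
v -2.92 3.231 3.239
v 3.34 -2.14 -0.335
v 3.966 -1.595 0.308
v 1.76 -2.06 1.135
v 3.679 -1.197 -0.023
v 3.284 -1.098 -0.452
v 2.908 -1.331 -0.845
v 2.668 -1.82 -1.075
v 2.642 -2.411 -1.071
v 2.838 -2.916 -0.833
v 3.193 -3.175 -0.437
v 3.595 -3.105 -0.008
v 3.916 -2.729 0.316
v 4.054 -2.166 0.434
v 2.609 2.654 1.299
v 3.106 2.998 2.194
v 2.226 4.681 0.731
v 2.723 5.026 1.626
v 3.957 2.694 0.534
v 4.454 3.039 1.429
v 3.574 4.722 -0.034
v 4.071 5.066 0.861
v 1.412 -0.639 3.875
v 2.241 -1.051 3.529
v 0.839 -2.089 4.231
v 1.668 -2.501 3.885
v 1.691 -1.969 4.717
v 2.045 -1.073 4.497
v 1.035 -2.067 3.263
v 1.389 -1.171 3.043
v 2.007 -1.934 3.15
v 2.413 -1.874 4.049
v 0.667 -1.266 3.711
v 1.073 -1.206 4.61
f 2 1 5
f 2 5 3
f 3 5 6
f 3 6 4
f 5 1 7
f 5 7 6
f 6 7 8
f 6 8 4
f 7 1 9
f 7 9 8
f 8 9 10
f 8 10 4
f 9 1 11
f 9 11 10
f 10 11 12
f 10 12 4
f 11 1 13
f 11 13 12
f 12 13 14
f 12 14 4
f 13 1 15
f 13 15 14
f 14 15 16
f 14 16 4
f 15 1 17
f 15 17 16
f 16 17 18
f 16 18 4
f 17 1 19
f 17 19 18
f 18 19 20
f 18 20 4
f 19 1 21
f 19 21 20
f 20 21 22
f 20 22 4
f 21 1 23
f 21 23 22
f 22 23 24
f 22 24 4
f 23 1 25
f 23 25 24
f 24 25 26
f 24 26 4
f 25 1 27
f 25 27 26
f 26 27 28
f 26 28 4
f 27 1 29
f 27 29 28
f 28 29 30
f 28 30 4
f 29 1 31
f 29 31 30
f 30 31 32
f 30 32 4
f 31 1 2
f 31 2 32
f 32 2 3
f 32 3 4
f 34 33 37
f 34 37 35
f 35 37 38
f 35 38 36
f 37 33 39
f 37 39 38
f 38 39 40
f 38 40 36
f 39 33 41
f 39 41 40
f 40 41 42
f 40 42 36
f 41 33 43
f 41 43 42
f 42 43 44
f 42 44 36
f 43 33 45
f 43 45 44
f 44 45 46
f 44 46 36
f 45 33 47
f 45 47 46
f 46 47 48
f 46 48 36
f 47 33 49
f 47 49 48
f 48 49 50
f 48 50 36
f 49 33 34
f 49 34 50
f 50 34 35
f 50 35 36
f 52 51 54
f 52 54 53
f 54 51 55
f 54 55 53
f 55 51 56
f 55 56 53
f 56 51 57
f 56 57 53
f 57 51 58
f 57 58 53
f 58 51 59
f 58 59 53
f 59 51 60
f 59 60 53
f 60 51 61
f 60 61 53
f 61 51 62
f 61 62 53
f 62 51 63
f 62 63 53
f 63 51 52
f 63 52 53
f 65 67 64
f 68 65 64
f 64 67 66
f 66 68 64
f 65 71 67
f 69 65 68
f 69 71 65
f 67 71 66
f 70 68 66
f 66 71 70
f 70 69 68
f 71 69 70
f 72 83 77
f 72 77 73
f 72 73 79
f 72 79 82
f 72 82 83
f 73 77 81
f 77 83 76
f 83 82 74
f 82 79 78
f 79 73 80
f 75 81 76
f 75 76 74
f 75 74 78
f 75 78 80
f 75 80 81
f 76 81 77
f 74 76 83
f 78 74 82
f 80 78 79
f 81 80 73



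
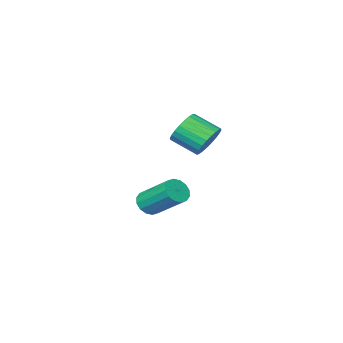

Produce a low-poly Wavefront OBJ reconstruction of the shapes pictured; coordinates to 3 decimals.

v -2.357 0.673 0.786
v -2.077 0.367 0.067
v -1.443 -0.62 0.735
v -1.723 -0.313 1.454
v -1.839 0.573 0.145
v -1.205 -0.414 0.813
v -1.68 0.794 0.321
v -1.046 -0.193 0.989
v -1.625 0.996 0.567
v -0.99 0.01 1.235
v -1.68 1.15 0.847
v -1.046 0.163 1.515
v -1.839 1.231 1.117
v -1.205 0.244 1.785
v -2.077 1.227 1.337
v -1.442 0.24 2.005
v -2.357 1.139 1.473
v -1.723 0.152 2.141
v -2.637 0.98 1.505
v -2.003 -0.007 2.173
v -2.875 0.774 1.427
v -2.241 -0.213 2.095
v -3.034 0.553 1.251
v -2.4 -0.434 1.919
v -3.09 0.35 1.005
v -2.455 -0.636 1.673
v -3.034 0.197 0.725
v -2.4 -0.79 1.393
v -2.875 0.116 0.455
v -2.241 -0.871 1.123
v -2.638 0.12 0.235
v -2.003 -0.867 0.903
v -2.357 0.208 0.099
v -1.723 -0.779 0.767
v -2.425 -3.884 -4.227
v -2.018 -3.488 -4.601
v -2.448 -1.939 -3.427
v -2.855 -2.336 -3.053
v -2.335 -3.461 -4.752
v -2.765 -1.913 -3.578
v -2.676 -3.548 -4.762
v -3.106 -2 -3.589
v -2.95 -3.725 -4.629
v -3.379 -2.176 -3.456
v -3.083 -3.944 -4.388
v -3.513 -2.396 -3.215
v -3.04 -4.148 -4.104
v -3.47 -2.599 -2.931
v -2.832 -4.281 -3.853
v -3.262 -2.732 -2.679
v -2.515 -4.307 -3.702
v -2.945 -2.759 -2.528
v -2.174 -4.22 -3.691
v -2.604 -2.672 -2.518
v -1.901 -4.044 -3.824
v -2.33 -2.495 -2.651
v -1.767 -3.824 -4.065
v -2.197 -2.276 -2.892
v -1.81 -3.621 -4.349
v -2.24 -2.072 -3.176
f 2 1 5
f 2 5 3
f 3 5 6
f 3 6 4
f 5 1 7
f 5 7 6
f 6 7 8
f 6 8 4
f 7 1 9
f 7 9 8
f 8 9 10
f 8 10 4
f 9 1 11
f 9 11 10
f 10 11 12
f 10 12 4
f 11 1 13
f 11 13 12
f 12 13 14
f 12 14 4
f 13 1 15
f 13 15 14
f 14 15 16
f 14 16 4
f 15 1 17
f 15 17 16
f 16 17 18
f 16 18 4
f 17 1 19
f 17 19 18
f 18 19 20
f 18 20 4
f 19 1 21
f 19 21 20
f 20 21 22
f 20 22 4
f 21 1 23
f 21 23 22
f 22 23 24
f 22 24 4
f 23 1 25
f 23 25 24
f 24 25 26
f 24 26 4
f 25 1 27
f 25 27 26
f 26 27 28
f 26 28 4
f 27 1 29
f 27 29 28
f 28 29 30
f 28 30 4
f 29 1 31
f 29 31 30
f 30 31 32
f 30 32 4
f 31 1 33
f 31 33 32
f 32 33 34
f 32 34 4
f 33 1 2
f 33 2 34
f 34 2 3
f 34 3 4
f 36 35 39
f 36 39 37
f 37 39 40
f 37 40 38
f 39 35 41
f 39 41 40
f 40 41 42
f 40 42 38
f 41 35 43
f 41 43 42
f 42 43 44
f 42 44 38
f 43 35 45
f 43 45 44
f 44 45 46
f 44 46 38
f 45 35 47
f 45 47 46
f 46 47 48
f 46 48 38
f 47 35 49
f 47 49 48
f 48 49 50
f 48 50 38
f 49 35 51
f 49 51 50
f 50 51 52
f 50 52 38
f 51 35 53
f 51 53 52
f 52 53 54
f 52 54 38
f 53 35 55
f 53 55 54
f 54 55 56
f 54 56 38
f 55 35 57
f 55 57 56
f 56 57 58
f 56 58 38
f 57 35 59
f 57 59 58
f 58 59 60
f 58 60 38
f 59 35 36
f 59 36 60
f 60 36 37
f 60 37 38



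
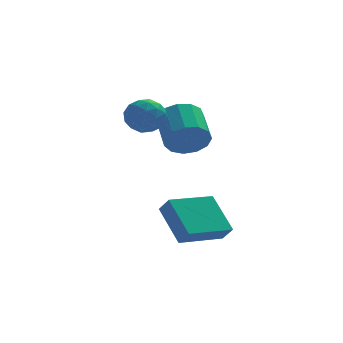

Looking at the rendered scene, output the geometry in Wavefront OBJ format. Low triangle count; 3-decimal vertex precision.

v -0.312 0.559 2.246
v 0.344 0.445 1.634
v -0.544 -0.885 2.266
v 0.112 -0.999 1.654
v 0.318 -0.737 2.495
v 0.462 0.155 2.482
v -0.662 -0.595 1.418
v -0.518 0.297 1.405
v 0.128 -0.268 1.122
v 0.734 -0.356 1.788
v -0.934 -0.084 2.112
v -0.328 -0.172 2.778
v 0.036 0.629 1.938
v -0.236 -1.069 1.962
v -0.115 -0.915 2.456
v 0.271 -0.982 2.097
v 0.105 0.459 2.437
v 0.491 0.392 2.077
v 0.476 -0.303 2.583
v -0.691 -0.832 1.823
v -0.305 -0.899 1.463
v -0.471 0.542 1.803
v -0.085 0.475 1.444
v -0.676 -0.137 1.317
v 0.295 0.143 1.278
v 0.159 -0.706 1.29
v -0.296 -0.469 1.151
v -0.212 0.056 1.143
v 0.651 0.091 1.669
v 0.515 -0.758 1.681
v 0.636 -0.604 2.175
v 0.72 -0.079 2.168
v 0.524 -0.328 1.368
v -0.715 0.318 2.219
v -0.851 -0.531 2.231
v -0.92 -0.361 1.732
v -0.836 0.164 1.725
v -0.359 0.266 2.61
v -0.495 -0.583 2.622
v 0.012 -0.496 2.757
v 0.096 0.029 2.749
v -0.724 -0.112 2.532
v 0.697 -4.264 -3.266
v 0.12 -2.887 -2.027
v 2.493 -3.27 -3.535
v 1.916 -1.893 -2.296
v 1.024 -4.687 -2.644
v 0.447 -3.31 -1.405
v 2.82 -3.693 -2.913
v 2.243 -2.316 -1.674
v 1.557 -0.208 0.577
v 2.354 -0.398 1.078
v 2.239 1.137 1.844
v 1.443 1.328 1.343
v 2.515 -0.158 0.621
v 2.4 1.377 1.387
v 2.372 0.066 0.15
v 2.258 1.602 0.916
v 1.971 0.204 -0.186
v 1.856 1.739 0.581
v 1.438 0.211 -0.279
v 1.323 1.746 0.488
v 0.943 0.085 -0.101
v 0.828 1.62 0.666
v 0.643 -0.134 0.293
v 0.529 1.401 1.059
v 0.634 -0.376 0.776
v 0.519 1.159 1.543
v 0.917 -0.565 1.197
v 0.803 0.97 1.963
v 1.404 -0.64 1.42
v 1.289 0.895 2.187
v 1.94 -0.578 1.376
v 1.825 0.957 2.142
f 1 38 17
f 38 12 41
f 17 41 6
f 38 41 17
f 1 17 13
f 17 6 18
f 13 18 2
f 17 18 13
f 1 13 22
f 13 2 23
f 22 23 8
f 13 23 22
f 1 22 34
f 22 8 37
f 34 37 11
f 22 37 34
f 1 34 38
f 34 11 42
f 38 42 12
f 34 42 38
f 2 18 29
f 18 6 32
f 29 32 10
f 18 32 29
f 6 41 19
f 41 12 40
f 19 40 5
f 41 40 19
f 12 42 39
f 42 11 35
f 39 35 3
f 42 35 39
f 11 37 36
f 37 8 24
f 36 24 7
f 37 24 36
f 8 23 28
f 23 2 25
f 28 25 9
f 23 25 28
f 4 30 16
f 30 10 31
f 16 31 5
f 30 31 16
f 4 16 14
f 16 5 15
f 14 15 3
f 16 15 14
f 4 14 21
f 14 3 20
f 21 20 7
f 14 20 21
f 4 21 26
f 21 7 27
f 26 27 9
f 21 27 26
f 4 26 30
f 26 9 33
f 30 33 10
f 26 33 30
f 5 31 19
f 31 10 32
f 19 32 6
f 31 32 19
f 3 15 39
f 15 5 40
f 39 40 12
f 15 40 39
f 7 20 36
f 20 3 35
f 36 35 11
f 20 35 36
f 9 27 28
f 27 7 24
f 28 24 8
f 27 24 28
f 10 33 29
f 33 9 25
f 29 25 2
f 33 25 29
f 44 46 43
f 47 44 43
f 43 46 45
f 45 47 43
f 44 50 46
f 48 44 47
f 48 50 44
f 46 50 45
f 49 47 45
f 45 50 49
f 49 48 47
f 50 48 49
f 52 51 55
f 52 55 53
f 53 55 56
f 53 56 54
f 55 51 57
f 55 57 56
f 56 57 58
f 56 58 54
f 57 51 59
f 57 59 58
f 58 59 60
f 58 60 54
f 59 51 61
f 59 61 60
f 60 61 62
f 60 62 54
f 61 51 63
f 61 63 62
f 62 63 64
f 62 64 54
f 63 51 65
f 63 65 64
f 64 65 66
f 64 66 54
f 65 51 67
f 65 67 66
f 66 67 68
f 66 68 54
f 67 51 69
f 67 69 68
f 68 69 70
f 68 70 54
f 69 51 71
f 69 71 70
f 70 71 72
f 70 72 54
f 71 51 73
f 71 73 72
f 72 73 74
f 72 74 54
f 73 51 52
f 73 52 74
f 74 52 53
f 74 53 54



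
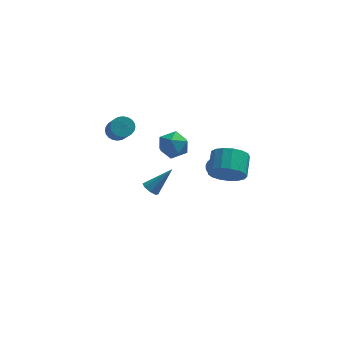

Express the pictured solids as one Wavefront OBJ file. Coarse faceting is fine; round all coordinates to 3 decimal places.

v -1.338 3.168 -4.341
v -1.014 3.451 -4.745
v -0.082 3.672 -2.979
v -1.325 3.718 -4.556
v -1.644 3.663 -4.241
v -1.784 3.318 -3.985
v -1.663 2.886 -3.937
v -1.351 2.619 -4.126
v -1.032 2.674 -4.44
v -0.893 3.018 -4.697
v -0.742 -1.727 3.288
v 0.12 -1.475 2.989
v -0.12 -2.405 4.511
v 0.742 -2.153 4.212
v 0.136 -1.494 4.52
v -0.249 -1.075 3.764
v 0.249 -2.805 3.736
v -0.136 -2.386 2.98
v 0.732 -2.141 3.266
v 0.662 -1.331 3.751
v -0.662 -2.549 3.749
v -0.732 -1.739 4.234
v 3.382 3.788 -3.162
v 3.717 4.003 -2.713
v 2.674 2.747 -1.33
v 2.338 2.532 -1.778
v 3.525 4.162 -2.715
v 2.481 2.906 -1.331
v 3.307 4.256 -2.793
v 2.264 3 -1.41
v 3.103 4.269 -2.936
v 2.06 3.013 -1.552
v 2.947 4.199 -3.117
v 1.903 2.943 -1.734
v 2.866 4.058 -3.306
v 1.822 2.802 -1.923
v 2.874 3.87 -3.47
v 1.83 2.614 -2.087
v 2.97 3.668 -3.581
v 1.926 2.412 -2.198
v 3.137 3.487 -3.62
v 2.094 2.231 -2.236
v 3.347 3.358 -3.579
v 2.303 2.102 -2.195
v 3.562 3.303 -3.466
v 2.519 2.047 -2.082
v 3.747 3.332 -3.3
v 2.703 2.076 -1.917
v 3.868 3.44 -3.111
v 2.825 2.184 -1.727
v 3.905 3.608 -2.93
v 2.862 2.352 -1.547
v 3.852 3.807 -2.79
v 2.809 2.552 -1.406
v -3.132 2.219 1.638
v -2.66 2.637 1.918
v -2.296 1.299 3.303
v -2.768 0.881 3.022
v -2.882 2.713 2.049
v -2.518 1.375 3.434
v -3.142 2.714 2.118
v -2.778 1.376 3.503
v -3.401 2.639 2.114
v -3.037 1.301 3.499
v -3.619 2.501 2.037
v -3.255 1.162 3.422
v -3.762 2.319 1.9
v -3.398 0.981 3.285
v -3.81 2.123 1.722
v -3.446 0.784 3.107
v -3.754 1.941 1.532
v -3.39 0.602 2.917
v -3.604 1.801 1.357
v -3.24 0.463 2.742
v -3.382 1.725 1.226
v -3.018 0.387 2.611
v -3.122 1.724 1.157
v -2.758 0.386 2.542
v -2.863 1.799 1.161
v -2.499 0.461 2.546
v -2.645 1.938 1.238
v -2.281 0.599 2.623
v -2.502 2.119 1.375
v -2.138 0.781 2.76
v -2.454 2.316 1.553
v -2.09 0.977 2.938
v -2.51 2.498 1.743
v -2.146 1.159 3.128
v 2.862 -2.785 1.967
v 3.475 -3.263 2.689
v 3.65 -2.032 3.354
v 3.038 -1.555 2.633
v 3.802 -3.115 2.331
v 3.977 -1.885 2.996
v 3.914 -2.893 1.889
v 4.089 -1.662 2.554
v 3.785 -2.645 1.465
v 3.96 -1.414 2.13
v 3.445 -2.43 1.156
v 3.62 -1.199 1.821
v 2.971 -2.296 1.033
v 3.146 -1.065 1.698
v 2.472 -2.274 1.125
v 2.648 -1.044 1.79
v 2.063 -2.37 1.409
v 2.238 -1.139 2.074
v 1.837 -2.56 1.821
v 2.012 -1.329 2.486
v 1.846 -2.802 2.267
v 2.021 -1.572 2.932
v 2.087 -3.041 2.644
v 2.263 -1.81 3.309
v 2.506 -3.22 2.866
v 2.682 -1.99 3.531
v 3.007 -3.3 2.883
v 3.182 -2.07 3.548
f 2 1 4
f 2 4 3
f 4 1 5
f 4 5 3
f 5 1 6
f 5 6 3
f 6 1 7
f 6 7 3
f 7 1 8
f 7 8 3
f 8 1 9
f 8 9 3
f 9 1 10
f 9 10 3
f 10 1 2
f 10 2 3
f 11 22 16
f 11 16 12
f 11 12 18
f 11 18 21
f 11 21 22
f 12 16 20
f 16 22 15
f 22 21 13
f 21 18 17
f 18 12 19
f 14 20 15
f 14 15 13
f 14 13 17
f 14 17 19
f 14 19 20
f 15 20 16
f 13 15 22
f 17 13 21
f 19 17 18
f 20 19 12
f 24 23 27
f 24 27 25
f 25 27 28
f 25 28 26
f 27 23 29
f 27 29 28
f 28 29 30
f 28 30 26
f 29 23 31
f 29 31 30
f 30 31 32
f 30 32 26
f 31 23 33
f 31 33 32
f 32 33 34
f 32 34 26
f 33 23 35
f 33 35 34
f 34 35 36
f 34 36 26
f 35 23 37
f 35 37 36
f 36 37 38
f 36 38 26
f 37 23 39
f 37 39 38
f 38 39 40
f 38 40 26
f 39 23 41
f 39 41 40
f 40 41 42
f 40 42 26
f 41 23 43
f 41 43 42
f 42 43 44
f 42 44 26
f 43 23 45
f 43 45 44
f 44 45 46
f 44 46 26
f 45 23 47
f 45 47 46
f 46 47 48
f 46 48 26
f 47 23 49
f 47 49 48
f 48 49 50
f 48 50 26
f 49 23 51
f 49 51 50
f 50 51 52
f 50 52 26
f 51 23 53
f 51 53 52
f 52 53 54
f 52 54 26
f 53 23 24
f 53 24 54
f 54 24 25
f 54 25 26
f 56 55 59
f 56 59 57
f 57 59 60
f 57 60 58
f 59 55 61
f 59 61 60
f 60 61 62
f 60 62 58
f 61 55 63
f 61 63 62
f 62 63 64
f 62 64 58
f 63 55 65
f 63 65 64
f 64 65 66
f 64 66 58
f 65 55 67
f 65 67 66
f 66 67 68
f 66 68 58
f 67 55 69
f 67 69 68
f 68 69 70
f 68 70 58
f 69 55 71
f 69 71 70
f 70 71 72
f 70 72 58
f 71 55 73
f 71 73 72
f 72 73 74
f 72 74 58
f 73 55 75
f 73 75 74
f 74 75 76
f 74 76 58
f 75 55 77
f 75 77 76
f 76 77 78
f 76 78 58
f 77 55 79
f 77 79 78
f 78 79 80
f 78 80 58
f 79 55 81
f 79 81 80
f 80 81 82
f 80 82 58
f 81 55 83
f 81 83 82
f 82 83 84
f 82 84 58
f 83 55 85
f 83 85 84
f 84 85 86
f 84 86 58
f 85 55 87
f 85 87 86
f 86 87 88
f 86 88 58
f 87 55 56
f 87 56 88
f 88 56 57
f 88 57 58
f 90 89 93
f 90 93 91
f 91 93 94
f 91 94 92
f 93 89 95
f 93 95 94
f 94 95 96
f 94 96 92
f 95 89 97
f 95 97 96
f 96 97 98
f 96 98 92
f 97 89 99
f 97 99 98
f 98 99 100
f 98 100 92
f 99 89 101
f 99 101 100
f 100 101 102
f 100 102 92
f 101 89 103
f 101 103 102
f 102 103 104
f 102 104 92
f 103 89 105
f 103 105 104
f 104 105 106
f 104 106 92
f 105 89 107
f 105 107 106
f 106 107 108
f 106 108 92
f 107 89 109
f 107 109 108
f 108 109 110
f 108 110 92
f 109 89 111
f 109 111 110
f 110 111 112
f 110 112 92
f 111 89 113
f 111 113 112
f 112 113 114
f 112 114 92
f 113 89 115
f 113 115 114
f 114 115 116
f 114 116 92
f 115 89 90
f 115 90 116
f 116 90 91
f 116 91 92



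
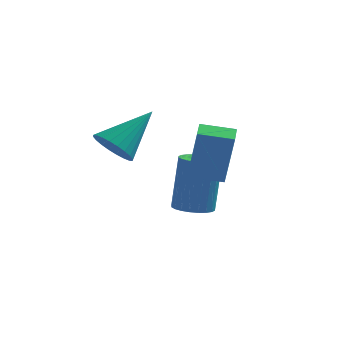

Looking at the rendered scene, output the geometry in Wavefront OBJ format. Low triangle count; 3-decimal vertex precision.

v 3.256 -0.189 -1.402
v 3.584 -0.356 0.431
v 3.16 0.651 -1.308
v 3.489 0.483 0.525
v 4.351 -0.043 -1.585
v 4.68 -0.211 0.248
v 4.256 0.796 -1.491
v 4.584 0.629 0.342
v 0.804 0.644 -0.739
v 1.402 0.659 -1.239
v 1.776 1.736 0.459
v 1.242 0.901 -1.33
v 1.016 1.104 -1.331
v 0.757 1.237 -1.242
v 0.505 1.28 -1.077
v 0.299 1.225 -0.859
v 0.169 1.082 -0.624
v 0.137 0.873 -0.406
v 0.206 0.628 -0.238
v 0.366 0.386 -0.147
v 0.592 0.183 -0.146
v 0.851 0.05 -0.235
v 1.103 0.007 -0.401
v 1.309 0.062 -0.618
v 1.439 0.205 -0.853
v 1.471 0.415 -1.071
v 2.639 3.766 -4.456
v 3.28 4.053 -4.557
v 3.442 4.421 -2.485
v 2.801 4.134 -2.384
v 3.117 4.275 -4.584
v 3.279 4.643 -2.512
v 2.881 4.42 -4.591
v 3.043 4.788 -2.519
v 2.608 4.465 -4.577
v 2.77 4.833 -2.506
v 2.339 4.404 -4.545
v 2.501 4.771 -2.474
v 2.117 4.245 -4.5
v 2.279 4.613 -2.428
v 1.974 4.014 -4.448
v 2.136 4.382 -2.376
v 1.932 3.745 -4.397
v 2.094 4.112 -2.325
v 1.998 3.479 -4.355
v 2.16 3.847 -2.283
v 2.161 3.257 -4.328
v 2.323 3.625 -2.256
v 2.397 3.112 -4.321
v 2.559 3.48 -2.249
v 2.67 3.067 -4.334
v 2.832 3.435 -2.263
v 2.939 3.129 -4.366
v 3.101 3.496 -2.295
v 3.161 3.287 -4.412
v 3.323 3.655 -2.34
v 3.304 3.518 -4.464
v 3.466 3.886 -2.392
v 3.346 3.788 -4.515
v 3.508 4.155 -2.443
f 2 4 1
f 5 2 1
f 1 4 3
f 3 5 1
f 2 8 4
f 6 2 5
f 6 8 2
f 4 8 3
f 7 5 3
f 3 8 7
f 7 6 5
f 8 6 7
f 10 9 12
f 10 12 11
f 12 9 13
f 12 13 11
f 13 9 14
f 13 14 11
f 14 9 15
f 14 15 11
f 15 9 16
f 15 16 11
f 16 9 17
f 16 17 11
f 17 9 18
f 17 18 11
f 18 9 19
f 18 19 11
f 19 9 20
f 19 20 11
f 20 9 21
f 20 21 11
f 21 9 22
f 21 22 11
f 22 9 23
f 22 23 11
f 23 9 24
f 23 24 11
f 24 9 25
f 24 25 11
f 25 9 26
f 25 26 11
f 26 9 10
f 26 10 11
f 28 27 31
f 28 31 29
f 29 31 32
f 29 32 30
f 31 27 33
f 31 33 32
f 32 33 34
f 32 34 30
f 33 27 35
f 33 35 34
f 34 35 36
f 34 36 30
f 35 27 37
f 35 37 36
f 36 37 38
f 36 38 30
f 37 27 39
f 37 39 38
f 38 39 40
f 38 40 30
f 39 27 41
f 39 41 40
f 40 41 42
f 40 42 30
f 41 27 43
f 41 43 42
f 42 43 44
f 42 44 30
f 43 27 45
f 43 45 44
f 44 45 46
f 44 46 30
f 45 27 47
f 45 47 46
f 46 47 48
f 46 48 30
f 47 27 49
f 47 49 48
f 48 49 50
f 48 50 30
f 49 27 51
f 49 51 50
f 50 51 52
f 50 52 30
f 51 27 53
f 51 53 52
f 52 53 54
f 52 54 30
f 53 27 55
f 53 55 54
f 54 55 56
f 54 56 30
f 55 27 57
f 55 57 56
f 56 57 58
f 56 58 30
f 57 27 59
f 57 59 58
f 58 59 60
f 58 60 30
f 59 27 28
f 59 28 60
f 60 28 29
f 60 29 30



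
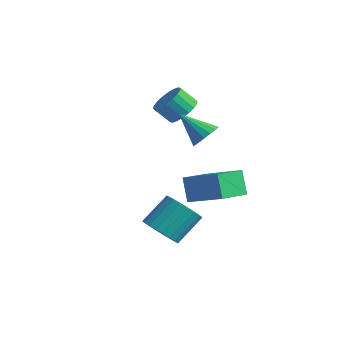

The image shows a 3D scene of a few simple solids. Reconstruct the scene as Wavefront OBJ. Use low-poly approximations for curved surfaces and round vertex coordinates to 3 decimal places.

v -1.979 2.428 2.895
v -1.407 1.741 3.004
v -2.09 1.305 3.834
v -2.661 1.992 3.725
v -1.268 2.015 3.262
v -1.951 1.578 4.092
v -1.27 2.37 3.447
v -1.953 1.933 4.277
v -1.412 2.736 3.523
v -2.095 2.3 4.353
v -1.667 3.042 3.475
v -2.349 2.605 4.305
v -1.983 3.226 3.312
v -2.665 2.789 4.141
v -2.298 3.252 3.066
v -2.981 2.816 3.896
v -2.55 3.115 2.786
v -3.233 2.679 3.616
v -2.689 2.842 2.528
v -3.372 2.405 3.358
v -2.687 2.487 2.343
v -3.37 2.05 3.173
v -2.545 2.12 2.267
v -3.228 1.684 3.097
v -2.291 1.815 2.315
v -2.973 1.378 3.145
v -1.975 1.631 2.479
v -2.657 1.194 3.308
v -1.659 1.604 2.724
v -2.342 1.168 3.554
v 0.137 -1.562 -2.68
v 0.557 -0.987 -3.452
v 0.803 0.417 -2.272
v 0.383 -0.158 -1.5
v 0.16 -0.889 -3.485
v 0.407 0.515 -2.306
v -0.24 -0.894 -3.397
v 0.007 0.51 -2.217
v -0.582 -1 -3.199
v -0.336 0.404 -2.019
v -0.815 -1.192 -2.922
v -0.569 0.212 -1.742
v -0.904 -1.44 -2.608
v -0.657 -0.036 -1.429
v -0.833 -1.707 -2.305
v -0.587 -0.303 -1.126
v -0.615 -1.951 -2.059
v -0.369 -0.547 -0.88
v -0.283 -2.137 -1.908
v -0.037 -0.733 -0.728
v 0.113 -2.235 -1.874
v 0.36 -0.831 -0.695
v 0.513 -2.23 -1.963
v 0.76 -0.826 -0.783
v 0.856 -2.124 -2.161
v 1.102 -0.72 -0.981
v 1.089 -1.932 -2.438
v 1.335 -0.528 -1.258
v 1.177 -1.684 -2.751
v 1.424 -0.28 -1.572
v 1.107 -1.417 -3.054
v 1.353 -0.013 -1.875
v 0.889 -1.173 -3.3
v 1.135 0.231 -2.121
v 0.533 1.174 2.718
v 1.054 0.865 3.255
v -0.853 0.826 3.862
v 1.037 1.241 3.349
v 0.904 1.601 3.298
v 0.686 1.864 3.114
v 0.433 1.969 2.84
v 0.203 1.892 2.538
v 0.048 1.65 2.277
v 0.005 1.3 2.117
v 0.082 0.92 2.095
v 0.263 0.599 2.216
v 0.505 0.41 2.452
v 0.754 0.396 2.749
v 0.952 0.56 3.039
v -0.602 0.819 -0.397
v 1.244 1.158 0.474
v -0.654 2.669 -1.009
v 1.193 3.009 -0.138
v 0.047 0.431 -1.622
v 1.894 0.771 -0.751
v -0.004 2.282 -2.234
v 1.842 2.621 -1.363
f 2 1 5
f 2 5 3
f 3 5 6
f 3 6 4
f 5 1 7
f 5 7 6
f 6 7 8
f 6 8 4
f 7 1 9
f 7 9 8
f 8 9 10
f 8 10 4
f 9 1 11
f 9 11 10
f 10 11 12
f 10 12 4
f 11 1 13
f 11 13 12
f 12 13 14
f 12 14 4
f 13 1 15
f 13 15 14
f 14 15 16
f 14 16 4
f 15 1 17
f 15 17 16
f 16 17 18
f 16 18 4
f 17 1 19
f 17 19 18
f 18 19 20
f 18 20 4
f 19 1 21
f 19 21 20
f 20 21 22
f 20 22 4
f 21 1 23
f 21 23 22
f 22 23 24
f 22 24 4
f 23 1 25
f 23 25 24
f 24 25 26
f 24 26 4
f 25 1 27
f 25 27 26
f 26 27 28
f 26 28 4
f 27 1 29
f 27 29 28
f 28 29 30
f 28 30 4
f 29 1 2
f 29 2 30
f 30 2 3
f 30 3 4
f 32 31 35
f 32 35 33
f 33 35 36
f 33 36 34
f 35 31 37
f 35 37 36
f 36 37 38
f 36 38 34
f 37 31 39
f 37 39 38
f 38 39 40
f 38 40 34
f 39 31 41
f 39 41 40
f 40 41 42
f 40 42 34
f 41 31 43
f 41 43 42
f 42 43 44
f 42 44 34
f 43 31 45
f 43 45 44
f 44 45 46
f 44 46 34
f 45 31 47
f 45 47 46
f 46 47 48
f 46 48 34
f 47 31 49
f 47 49 48
f 48 49 50
f 48 50 34
f 49 31 51
f 49 51 50
f 50 51 52
f 50 52 34
f 51 31 53
f 51 53 52
f 52 53 54
f 52 54 34
f 53 31 55
f 53 55 54
f 54 55 56
f 54 56 34
f 55 31 57
f 55 57 56
f 56 57 58
f 56 58 34
f 57 31 59
f 57 59 58
f 58 59 60
f 58 60 34
f 59 31 61
f 59 61 60
f 60 61 62
f 60 62 34
f 61 31 63
f 61 63 62
f 62 63 64
f 62 64 34
f 63 31 32
f 63 32 64
f 64 32 33
f 64 33 34
f 66 65 68
f 66 68 67
f 68 65 69
f 68 69 67
f 69 65 70
f 69 70 67
f 70 65 71
f 70 71 67
f 71 65 72
f 71 72 67
f 72 65 73
f 72 73 67
f 73 65 74
f 73 74 67
f 74 65 75
f 74 75 67
f 75 65 76
f 75 76 67
f 76 65 77
f 76 77 67
f 77 65 78
f 77 78 67
f 78 65 79
f 78 79 67
f 79 65 66
f 79 66 67
f 81 83 80
f 84 81 80
f 80 83 82
f 82 84 80
f 81 87 83
f 85 81 84
f 85 87 81
f 83 87 82
f 86 84 82
f 82 87 86
f 86 85 84
f 87 85 86



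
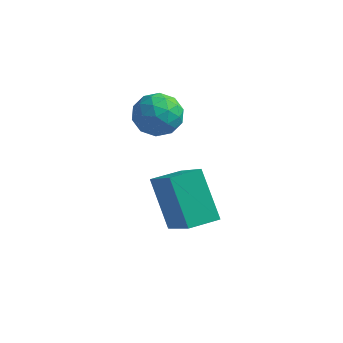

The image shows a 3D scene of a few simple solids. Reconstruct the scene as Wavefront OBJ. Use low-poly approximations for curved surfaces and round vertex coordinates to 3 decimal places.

v -1.033 2.644 0.801
v -0.263 3.131 1.014
v -0.177 1.569 0.166
v 0.593 2.056 0.379
v 0.087 1.659 1.059
v -0.442 2.324 1.451
v 0.002 2.376 -0.271
v -0.527 3.041 0.121
v 0.377 2.966 0.351
v 0.429 2.522 1.174
v -0.869 2.178 0.006
v -0.817 1.734 0.829
v -0.723 2.982 0.963
v 0.283 1.718 0.217
v -0.014 1.485 0.617
v 0.438 1.771 0.742
v -0.828 2.507 1.22
v -0.376 2.794 1.346
v -0.17 1.928 1.372
v -0.064 1.906 -0.166
v 0.388 2.193 -0.04
v -0.878 2.929 0.438
v -0.426 3.215 0.563
v -0.27 2.772 -0.192
v 0.105 3.171 0.699
v 0.609 2.539 0.326
v 0.261 2.727 -0.057
v -0.05 3.118 0.174
v 0.136 2.911 1.182
v 0.64 2.278 0.809
v 0.342 2.045 1.209
v 0.031 2.436 1.44
v 0.512 2.813 0.793
v -1.08 2.422 0.371
v -0.576 1.789 -0.002
v -0.471 2.264 -0.26
v -0.782 2.655 -0.029
v -1.049 2.161 0.854
v -0.545 1.529 0.481
v -0.39 1.582 1.006
v -0.701 1.973 1.237
v -0.952 1.887 0.387
v 0.965 -0.471 -0.251
v 2.203 -1.5 1.081
v 1.641 0.396 -0.21
v 2.879 -0.634 1.123
v 2.001 -1.206 -1.783
v 3.239 -2.236 -0.45
v 2.677 -0.34 -1.741
v 3.915 -1.369 -0.409
f 1 38 17
f 38 12 41
f 17 41 6
f 38 41 17
f 1 17 13
f 17 6 18
f 13 18 2
f 17 18 13
f 1 13 22
f 13 2 23
f 22 23 8
f 13 23 22
f 1 22 34
f 22 8 37
f 34 37 11
f 22 37 34
f 1 34 38
f 34 11 42
f 38 42 12
f 34 42 38
f 2 18 29
f 18 6 32
f 29 32 10
f 18 32 29
f 6 41 19
f 41 12 40
f 19 40 5
f 41 40 19
f 12 42 39
f 42 11 35
f 39 35 3
f 42 35 39
f 11 37 36
f 37 8 24
f 36 24 7
f 37 24 36
f 8 23 28
f 23 2 25
f 28 25 9
f 23 25 28
f 4 30 16
f 30 10 31
f 16 31 5
f 30 31 16
f 4 16 14
f 16 5 15
f 14 15 3
f 16 15 14
f 4 14 21
f 14 3 20
f 21 20 7
f 14 20 21
f 4 21 26
f 21 7 27
f 26 27 9
f 21 27 26
f 4 26 30
f 26 9 33
f 30 33 10
f 26 33 30
f 5 31 19
f 31 10 32
f 19 32 6
f 31 32 19
f 3 15 39
f 15 5 40
f 39 40 12
f 15 40 39
f 7 20 36
f 20 3 35
f 36 35 11
f 20 35 36
f 9 27 28
f 27 7 24
f 28 24 8
f 27 24 28
f 10 33 29
f 33 9 25
f 29 25 2
f 33 25 29
f 44 46 43
f 47 44 43
f 43 46 45
f 45 47 43
f 44 50 46
f 48 44 47
f 48 50 44
f 46 50 45
f 49 47 45
f 45 50 49
f 49 48 47
f 50 48 49



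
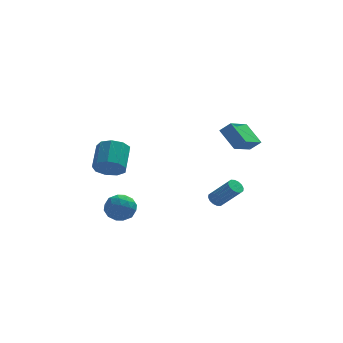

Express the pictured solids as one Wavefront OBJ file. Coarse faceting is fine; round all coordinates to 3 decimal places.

v -3.995 -1.447 -0.904
v -3.05 -1.34 -1.323
v -2.759 0.194 -0.275
v -3.705 0.087 0.144
v -3.529 -0.984 -1.71
v -3.239 0.549 -0.663
v -4.227 -0.845 -1.72
v -3.936 0.688 -0.672
v -4.816 -0.988 -1.348
v -4.526 0.546 -0.3
v -5.021 -1.345 -0.768
v -4.731 0.188 0.28
v -4.746 -1.75 -0.252
v -4.456 -0.216 0.796
v -4.12 -2.013 -0.04
v -3.83 -0.479 1.007
v -3.435 -2.011 -0.233
v -3.145 -0.477 0.814
v -3.013 -1.745 -0.74
v -2.722 -0.211 0.308
v 3.249 -3.483 1.535
v 2.459 -2.418 2.567
v 4.329 -1.882 0.71
v 3.539 -0.818 1.742
v 3.901 -3.602 2.158
v 3.111 -2.538 3.19
v 4.981 -2.002 1.333
v 4.191 -0.937 2.365
v 2.506 0.52 -4.709
v 2.785 0.171 -5.095
v 3.953 -0.528 -3.616
v 3.674 -0.18 -3.231
v 2.943 0.432 -5.096
v 4.111 -0.267 -3.617
v 2.983 0.717 -4.994
v 4.152 0.018 -3.515
v 2.896 0.949 -4.815
v 4.065 0.25 -3.337
v 2.704 1.066 -4.608
v 3.873 0.367 -3.13
v 2.459 1.036 -4.428
v 3.628 0.337 -2.95
v 2.227 0.868 -4.324
v 3.395 0.169 -2.845
v 2.069 0.607 -4.323
v 3.237 -0.092 -2.844
v 2.028 0.322 -4.425
v 3.197 -0.377 -2.946
v 2.115 0.09 -4.603
v 3.284 -0.609 -3.125
v 2.307 -0.027 -4.81
v 3.476 -0.726 -3.332
v 2.552 0.003 -4.99
v 3.721 -0.696 -3.512
v -3.111 -1.946 -2.91
v -2.408 -2.374 -3.564
v -4.372 -2.666 -3.796
v -3.669 -3.094 -4.45
v -3.736 -3.431 -3.457
v -2.957 -2.986 -2.909
v -3.823 -2.054 -4.451
v -3.044 -1.609 -3.903
v -2.848 -2.44 -4.516
v -2.794 -3.292 -3.902
v -3.986 -1.748 -3.458
v -3.932 -2.6 -2.844
v -2.649 -2.097 -3.159
v -4.131 -2.943 -4.201
v -4.171 -3.141 -3.617
v -3.757 -3.393 -4.001
v -2.972 -2.457 -2.774
v -2.558 -2.708 -3.158
v -3.339 -3.33 -3.095
v -4.222 -2.332 -4.202
v -3.808 -2.583 -4.586
v -3.023 -1.647 -3.359
v -2.609 -1.899 -3.743
v -3.441 -1.71 -4.265
v -2.494 -2.387 -4.103
v -3.235 -2.81 -4.624
v -3.326 -2.199 -4.625
v -2.868 -1.938 -4.303
v -2.462 -2.888 -3.742
v -3.203 -3.311 -4.263
v -3.243 -3.509 -3.679
v -2.785 -3.248 -3.357
v -2.721 -2.927 -4.302
v -3.577 -1.729 -3.097
v -4.318 -2.152 -3.618
v -3.995 -1.792 -4.003
v -3.537 -1.531 -3.681
v -3.545 -2.23 -2.736
v -4.286 -2.653 -3.257
v -3.912 -3.102 -3.057
v -3.454 -2.841 -2.735
v -4.059 -2.113 -3.058
f 2 1 5
f 2 5 3
f 3 5 6
f 3 6 4
f 5 1 7
f 5 7 6
f 6 7 8
f 6 8 4
f 7 1 9
f 7 9 8
f 8 9 10
f 8 10 4
f 9 1 11
f 9 11 10
f 10 11 12
f 10 12 4
f 11 1 13
f 11 13 12
f 12 13 14
f 12 14 4
f 13 1 15
f 13 15 14
f 14 15 16
f 14 16 4
f 15 1 17
f 15 17 16
f 16 17 18
f 16 18 4
f 17 1 19
f 17 19 18
f 18 19 20
f 18 20 4
f 19 1 2
f 19 2 20
f 20 2 3
f 20 3 4
f 22 24 21
f 25 22 21
f 21 24 23
f 23 25 21
f 22 28 24
f 26 22 25
f 26 28 22
f 24 28 23
f 27 25 23
f 23 28 27
f 27 26 25
f 28 26 27
f 30 29 33
f 30 33 31
f 31 33 34
f 31 34 32
f 33 29 35
f 33 35 34
f 34 35 36
f 34 36 32
f 35 29 37
f 35 37 36
f 36 37 38
f 36 38 32
f 37 29 39
f 37 39 38
f 38 39 40
f 38 40 32
f 39 29 41
f 39 41 40
f 40 41 42
f 40 42 32
f 41 29 43
f 41 43 42
f 42 43 44
f 42 44 32
f 43 29 45
f 43 45 44
f 44 45 46
f 44 46 32
f 45 29 47
f 45 47 46
f 46 47 48
f 46 48 32
f 47 29 49
f 47 49 48
f 48 49 50
f 48 50 32
f 49 29 51
f 49 51 50
f 50 51 52
f 50 52 32
f 51 29 53
f 51 53 52
f 52 53 54
f 52 54 32
f 53 29 30
f 53 30 54
f 54 30 31
f 54 31 32
f 55 92 71
f 92 66 95
f 71 95 60
f 92 95 71
f 55 71 67
f 71 60 72
f 67 72 56
f 71 72 67
f 55 67 76
f 67 56 77
f 76 77 62
f 67 77 76
f 55 76 88
f 76 62 91
f 88 91 65
f 76 91 88
f 55 88 92
f 88 65 96
f 92 96 66
f 88 96 92
f 56 72 83
f 72 60 86
f 83 86 64
f 72 86 83
f 60 95 73
f 95 66 94
f 73 94 59
f 95 94 73
f 66 96 93
f 96 65 89
f 93 89 57
f 96 89 93
f 65 91 90
f 91 62 78
f 90 78 61
f 91 78 90
f 62 77 82
f 77 56 79
f 82 79 63
f 77 79 82
f 58 84 70
f 84 64 85
f 70 85 59
f 84 85 70
f 58 70 68
f 70 59 69
f 68 69 57
f 70 69 68
f 58 68 75
f 68 57 74
f 75 74 61
f 68 74 75
f 58 75 80
f 75 61 81
f 80 81 63
f 75 81 80
f 58 80 84
f 80 63 87
f 84 87 64
f 80 87 84
f 59 85 73
f 85 64 86
f 73 86 60
f 85 86 73
f 57 69 93
f 69 59 94
f 93 94 66
f 69 94 93
f 61 74 90
f 74 57 89
f 90 89 65
f 74 89 90
f 63 81 82
f 81 61 78
f 82 78 62
f 81 78 82
f 64 87 83
f 87 63 79
f 83 79 56
f 87 79 83

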